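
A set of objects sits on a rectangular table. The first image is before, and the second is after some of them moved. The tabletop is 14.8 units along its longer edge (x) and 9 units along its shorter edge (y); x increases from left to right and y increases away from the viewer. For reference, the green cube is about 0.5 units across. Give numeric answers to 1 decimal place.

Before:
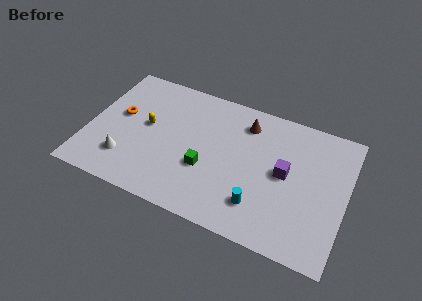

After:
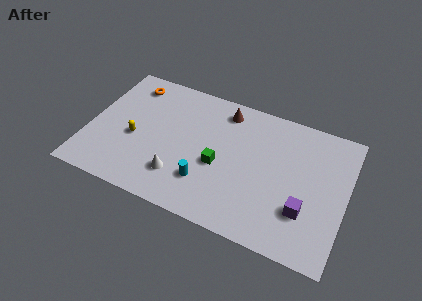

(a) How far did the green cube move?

0.9

From (6.9, 3.3) to (7.6, 3.8), the green cube covered √(0.7² + 0.5²) ≈ 0.9 units.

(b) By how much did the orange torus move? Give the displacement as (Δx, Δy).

(0.3, 2.4)

From the two frames, the orange torus sits at roughly (1.7, 5.1) before and (2.0, 7.5) after.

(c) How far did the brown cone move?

1.4

From (8.8, 7.2) to (7.5, 7.6), the brown cone covered √(1.3² + 0.4²) ≈ 1.4 units.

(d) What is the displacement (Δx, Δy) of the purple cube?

(1.3, -2.0)

From the two frames, the purple cube sits at roughly (11.3, 4.7) before and (12.6, 2.7) after.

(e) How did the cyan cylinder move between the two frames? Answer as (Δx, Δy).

(-3.1, 0.3)

The cyan cylinder started near (10.1, 2.1) and ended near (7.0, 2.4).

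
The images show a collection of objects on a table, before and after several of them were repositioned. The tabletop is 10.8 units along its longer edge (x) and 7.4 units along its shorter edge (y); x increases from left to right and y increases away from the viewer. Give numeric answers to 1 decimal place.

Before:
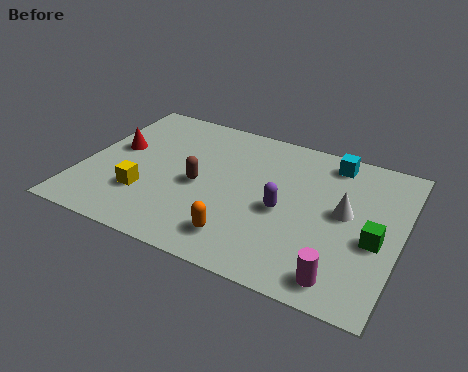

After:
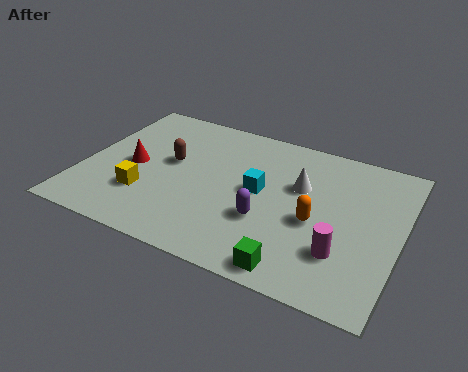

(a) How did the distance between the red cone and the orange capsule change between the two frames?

+0.8

They were about 5.5 units apart before and 6.3 after — 0.8 units further apart.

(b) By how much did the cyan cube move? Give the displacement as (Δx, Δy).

(-2.2, -2.5)

From the two frames, the cyan cube sits at roughly (8.2, 6.4) before and (6.0, 3.9) after.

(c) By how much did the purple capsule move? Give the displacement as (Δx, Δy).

(-0.5, -0.7)

The purple capsule was at about (6.9, 3.3) and moved to about (6.4, 2.6).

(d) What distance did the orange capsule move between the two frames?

2.9

The orange capsule was near (5.7, 1.4) before and (8.0, 3.2) after, so it travelled √(2.3² + 1.8²) ≈ 2.9 units.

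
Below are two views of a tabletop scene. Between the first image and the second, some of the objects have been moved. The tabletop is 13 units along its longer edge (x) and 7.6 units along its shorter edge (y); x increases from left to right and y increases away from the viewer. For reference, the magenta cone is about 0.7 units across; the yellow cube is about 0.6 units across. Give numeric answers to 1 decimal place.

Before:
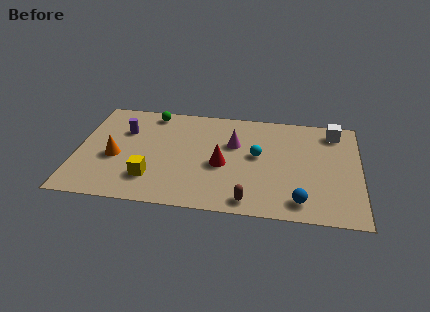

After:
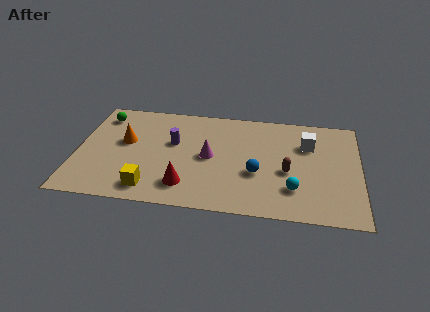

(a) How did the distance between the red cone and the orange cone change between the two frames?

-0.9

The distance was about 4.9 in the first image and 4.0 in the second, so they moved 0.9 units closer together.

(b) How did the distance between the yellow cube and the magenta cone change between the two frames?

-1.1

Before: roughly 4.8 units apart; after: 3.7. That's 1.1 units closer together.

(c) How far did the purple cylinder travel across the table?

2.4

The purple cylinder was near (2.1, 5.2) before and (4.4, 4.6) after, so it travelled √(2.3² + 0.6²) ≈ 2.4 units.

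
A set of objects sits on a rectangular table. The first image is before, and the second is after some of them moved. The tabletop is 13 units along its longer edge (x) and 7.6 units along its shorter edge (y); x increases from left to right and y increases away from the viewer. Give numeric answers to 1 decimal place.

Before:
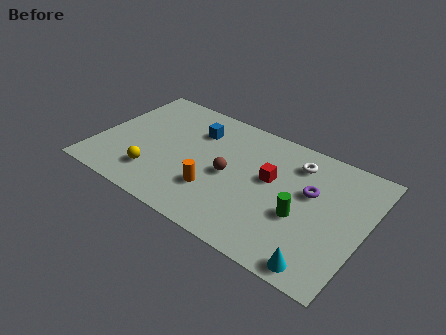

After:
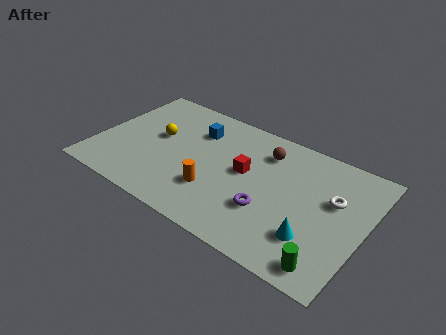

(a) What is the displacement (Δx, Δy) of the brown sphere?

(1.4, 2.3)

The brown sphere was at about (6.5, 3.6) and moved to about (7.9, 5.9).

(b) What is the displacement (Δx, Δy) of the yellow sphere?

(-0.3, 2.5)

The yellow sphere started near (3.1, 1.8) and ended near (2.8, 4.3).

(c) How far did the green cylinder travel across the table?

2.6

The green cylinder was near (10.1, 3.0) before and (11.7, 1.0) after, so it travelled √(1.6² + 2.0²) ≈ 2.6 units.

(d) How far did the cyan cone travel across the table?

1.4

From (11.4, 0.8) to (10.8, 2.1), the cyan cone covered √(0.6² + 1.3²) ≈ 1.4 units.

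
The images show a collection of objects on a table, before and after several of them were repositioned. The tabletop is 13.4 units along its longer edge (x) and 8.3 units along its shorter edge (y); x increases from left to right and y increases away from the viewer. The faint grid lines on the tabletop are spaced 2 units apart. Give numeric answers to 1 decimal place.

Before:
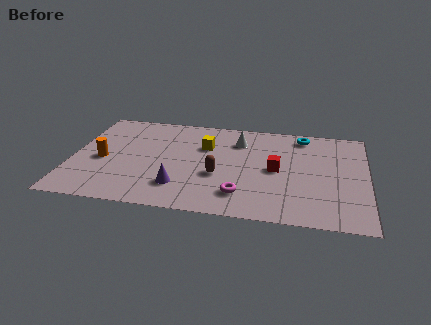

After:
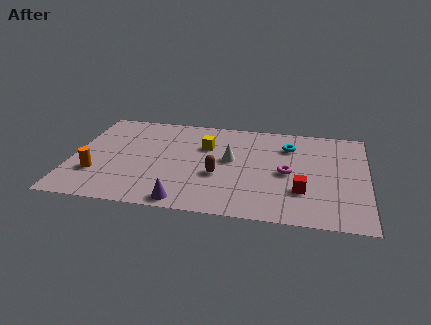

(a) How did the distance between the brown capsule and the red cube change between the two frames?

+1.1

They were about 2.8 units apart before and 3.9 after — 1.1 units further apart.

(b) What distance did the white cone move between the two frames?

1.7

The white cone moved from about (7.5, 6.3) to (7.2, 4.6), a distance of √(0.3² + 1.7²) ≈ 1.7.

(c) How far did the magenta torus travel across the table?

2.9

The magenta torus moved from about (7.8, 1.8) to (9.8, 3.9), a distance of √(2.0² + 2.1²) ≈ 2.9.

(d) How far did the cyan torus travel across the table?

1.2

The cyan torus was near (10.4, 7.2) before and (9.8, 6.2) after, so it travelled √(0.6² + 1.0²) ≈ 1.2 units.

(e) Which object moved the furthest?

the magenta torus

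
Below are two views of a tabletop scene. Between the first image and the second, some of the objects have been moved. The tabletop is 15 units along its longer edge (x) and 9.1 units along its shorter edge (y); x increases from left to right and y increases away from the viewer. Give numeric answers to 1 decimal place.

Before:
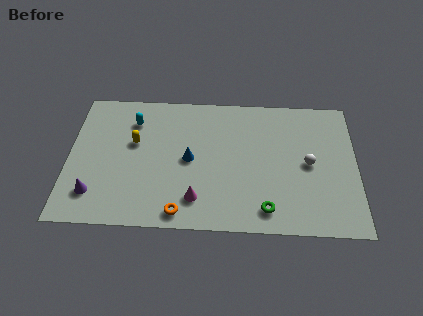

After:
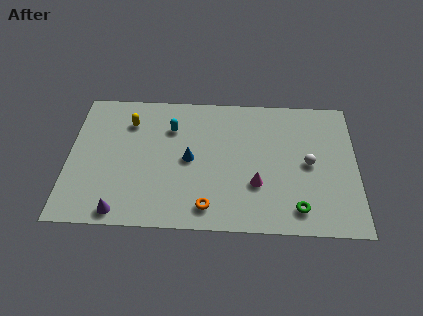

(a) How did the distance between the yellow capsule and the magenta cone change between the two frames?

+2.9

They were about 4.9 units apart before and 7.8 after — 2.9 units further apart.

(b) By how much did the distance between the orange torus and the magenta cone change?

+1.8

They were about 1.2 units apart before and 3.0 after — 1.8 units further apart.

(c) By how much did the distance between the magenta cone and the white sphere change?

-3.3

They were about 6.4 units apart before and 3.1 after — 3.3 units closer together.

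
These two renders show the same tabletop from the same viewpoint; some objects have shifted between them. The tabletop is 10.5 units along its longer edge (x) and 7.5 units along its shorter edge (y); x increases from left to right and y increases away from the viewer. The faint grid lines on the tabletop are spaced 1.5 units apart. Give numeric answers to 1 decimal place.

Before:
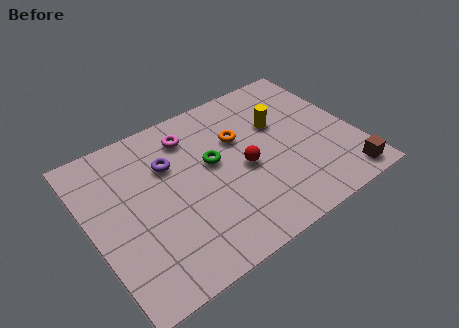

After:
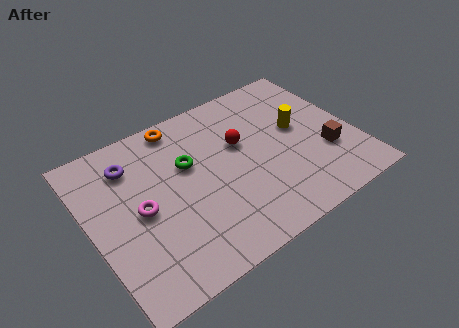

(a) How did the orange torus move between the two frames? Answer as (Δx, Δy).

(-2.1, 1.8)

From the two frames, the orange torus sits at roughly (6.1, 4.9) before and (4.0, 6.7) after.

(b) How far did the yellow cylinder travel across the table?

0.9

The yellow cylinder was near (7.7, 4.8) before and (8.4, 4.2) after, so it travelled √(0.7² + 0.6²) ≈ 0.9 units.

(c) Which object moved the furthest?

the magenta torus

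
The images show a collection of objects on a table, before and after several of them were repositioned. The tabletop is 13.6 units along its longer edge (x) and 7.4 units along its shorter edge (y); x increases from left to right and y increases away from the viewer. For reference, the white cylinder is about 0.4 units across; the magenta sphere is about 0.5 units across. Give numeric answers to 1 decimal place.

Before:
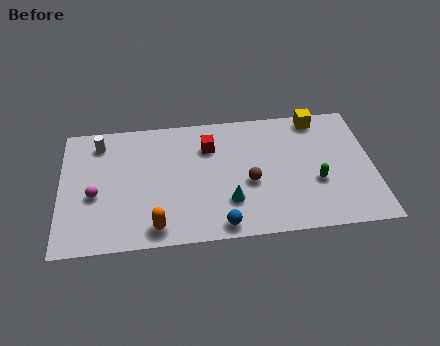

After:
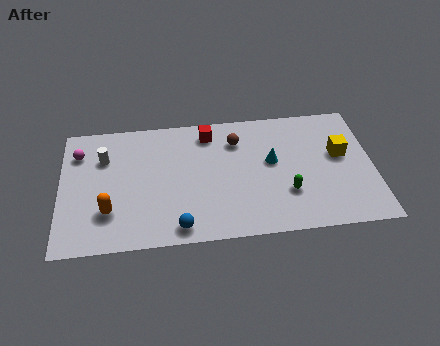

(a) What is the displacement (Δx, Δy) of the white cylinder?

(0.2, -0.9)

The white cylinder was at about (1.7, 6.1) and moved to about (1.9, 5.2).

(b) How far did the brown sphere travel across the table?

2.5

The brown sphere was near (8.2, 3.1) before and (7.7, 5.6) after, so it travelled √(0.5² + 2.5²) ≈ 2.5 units.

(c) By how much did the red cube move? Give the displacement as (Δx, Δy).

(0.0, 0.8)

The red cube was at about (6.5, 5.4) and moved to about (6.5, 6.2).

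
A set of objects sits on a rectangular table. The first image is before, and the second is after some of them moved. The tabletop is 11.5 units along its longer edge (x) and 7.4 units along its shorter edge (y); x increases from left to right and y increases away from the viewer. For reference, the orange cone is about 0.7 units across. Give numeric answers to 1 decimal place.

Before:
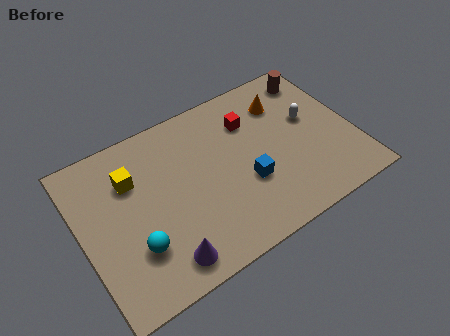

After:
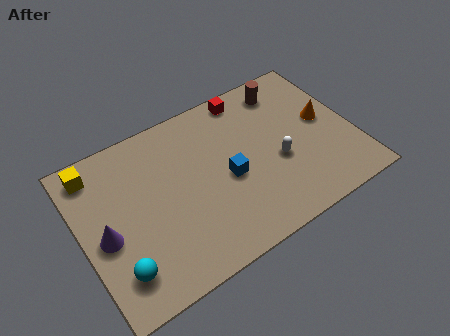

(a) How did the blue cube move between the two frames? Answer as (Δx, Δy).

(-0.7, 0.6)

From the two frames, the blue cube sits at roughly (6.8, 2.7) before and (6.1, 3.3) after.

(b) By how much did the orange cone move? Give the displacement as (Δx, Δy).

(1.5, -1.6)

The orange cone was at about (8.9, 5.6) and moved to about (10.4, 4.0).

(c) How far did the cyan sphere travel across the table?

1.0

The cyan sphere was near (2.0, 2.2) before and (1.2, 1.6) after, so it travelled √(0.8² + 0.6²) ≈ 1.0 units.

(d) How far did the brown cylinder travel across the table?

1.3

The brown cylinder was near (10.4, 6.2) before and (9.1, 6.2) after, so it travelled √(1.3² + 0.0²) ≈ 1.3 units.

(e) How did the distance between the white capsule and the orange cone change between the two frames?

+0.8

Before: roughly 1.6 units apart; after: 2.4. That's 0.8 units further apart.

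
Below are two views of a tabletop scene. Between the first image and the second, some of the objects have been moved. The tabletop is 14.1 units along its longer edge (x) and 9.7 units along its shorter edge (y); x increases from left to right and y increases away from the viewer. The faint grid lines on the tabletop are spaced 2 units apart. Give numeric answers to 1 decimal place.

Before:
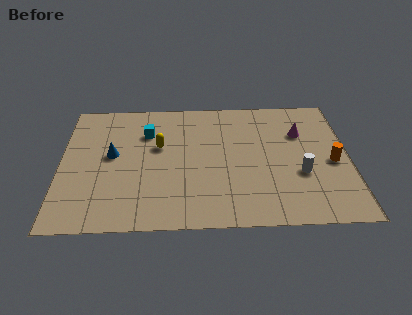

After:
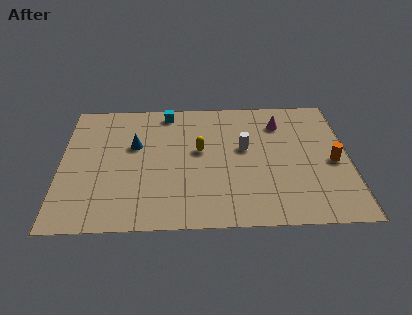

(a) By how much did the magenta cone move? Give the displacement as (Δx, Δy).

(-1.0, 0.8)

The magenta cone started near (11.8, 6.7) and ended near (10.8, 7.5).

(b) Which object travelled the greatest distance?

the white cylinder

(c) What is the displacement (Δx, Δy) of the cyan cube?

(1.0, 1.6)

The cyan cube started near (4.2, 7.0) and ended near (5.2, 8.6).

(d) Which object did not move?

the orange cylinder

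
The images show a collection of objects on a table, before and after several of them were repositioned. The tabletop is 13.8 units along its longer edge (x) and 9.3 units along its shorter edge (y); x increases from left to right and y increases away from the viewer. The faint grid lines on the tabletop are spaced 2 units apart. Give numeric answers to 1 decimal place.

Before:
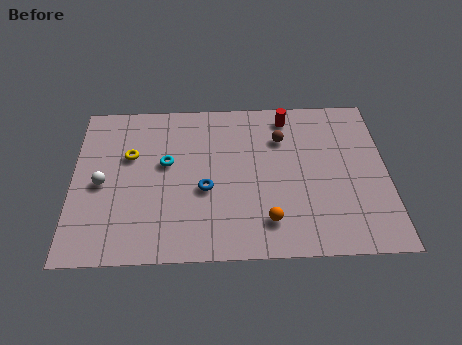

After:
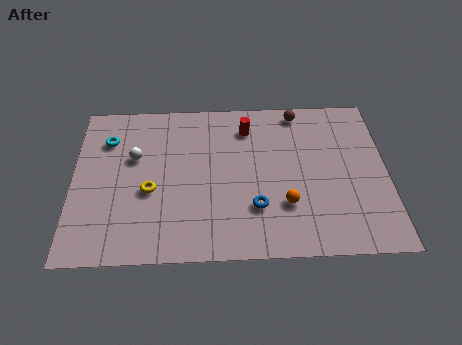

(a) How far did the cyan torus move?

3.0

The cyan torus was near (4.1, 5.4) before and (1.5, 6.9) after, so it travelled √(2.6² + 1.5²) ≈ 3.0 units.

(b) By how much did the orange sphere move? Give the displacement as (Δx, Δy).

(0.8, 0.9)

From the two frames, the orange sphere sits at roughly (8.5, 1.9) before and (9.3, 2.8) after.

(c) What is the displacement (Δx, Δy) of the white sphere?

(1.4, 1.5)

From the two frames, the white sphere sits at roughly (1.3, 4.3) before and (2.7, 5.8) after.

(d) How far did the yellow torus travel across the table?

2.3

The yellow torus moved from about (2.5, 5.9) to (3.4, 3.8), a distance of √(0.9² + 2.1²) ≈ 2.3.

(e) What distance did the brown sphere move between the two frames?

1.8

From (9.2, 6.7) to (10.0, 8.3), the brown sphere covered √(0.8² + 1.6²) ≈ 1.8 units.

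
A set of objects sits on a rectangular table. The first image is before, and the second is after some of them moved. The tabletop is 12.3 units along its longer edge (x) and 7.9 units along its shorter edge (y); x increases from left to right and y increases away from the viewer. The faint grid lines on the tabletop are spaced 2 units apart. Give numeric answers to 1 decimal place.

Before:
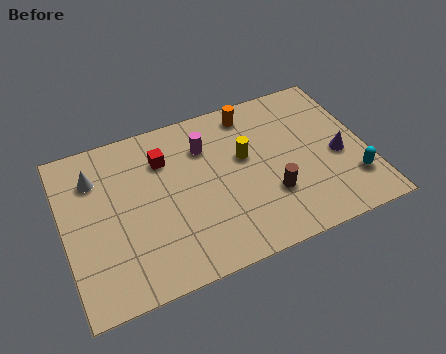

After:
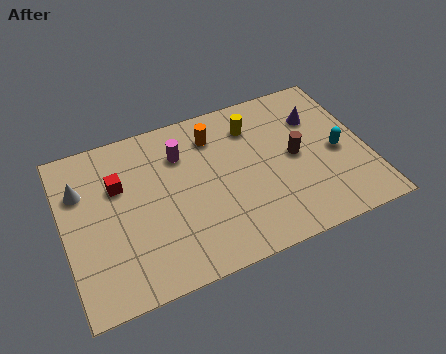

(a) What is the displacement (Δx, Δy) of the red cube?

(-1.9, -0.6)

From the two frames, the red cube sits at roughly (4.2, 5.8) before and (2.3, 5.2) after.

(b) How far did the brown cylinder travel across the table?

1.9

The brown cylinder moved from about (8.2, 2.5) to (9.4, 4.0), a distance of √(1.2² + 1.5²) ≈ 1.9.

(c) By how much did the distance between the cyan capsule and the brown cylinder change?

-1.6

The distance was about 3.3 in the first image and 1.7 in the second, so they moved 1.6 units closer together.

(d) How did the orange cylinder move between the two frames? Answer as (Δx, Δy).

(-1.6, -0.6)

The orange cylinder started near (7.9, 6.8) and ended near (6.3, 6.2).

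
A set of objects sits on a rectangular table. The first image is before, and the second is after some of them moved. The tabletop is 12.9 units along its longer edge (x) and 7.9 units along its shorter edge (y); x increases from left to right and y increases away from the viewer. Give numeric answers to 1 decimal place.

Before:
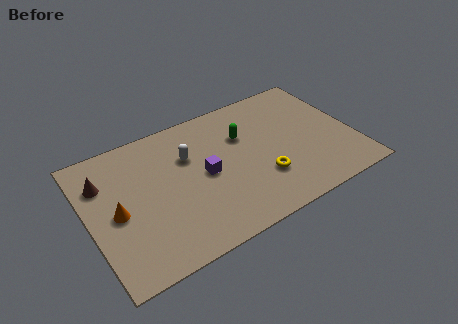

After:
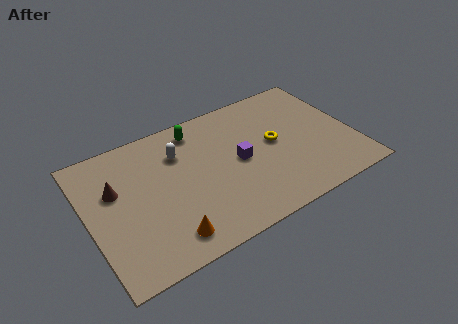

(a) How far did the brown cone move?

0.9

The brown cone was near (0.9, 5.7) before and (1.4, 5.0) after, so it travelled √(0.5² + 0.7²) ≈ 0.9 units.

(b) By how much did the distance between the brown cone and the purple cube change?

+1.0

Before: roughly 5.0 units apart; after: 6.0. That's 1.0 units further apart.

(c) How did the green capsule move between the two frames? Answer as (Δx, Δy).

(-2.1, 1.4)

The green capsule was at about (7.7, 5.3) and moved to about (5.6, 6.7).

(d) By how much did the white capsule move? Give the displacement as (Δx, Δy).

(-0.4, 0.4)

From the two frames, the white capsule sits at roughly (5.0, 5.3) before and (4.6, 5.7) after.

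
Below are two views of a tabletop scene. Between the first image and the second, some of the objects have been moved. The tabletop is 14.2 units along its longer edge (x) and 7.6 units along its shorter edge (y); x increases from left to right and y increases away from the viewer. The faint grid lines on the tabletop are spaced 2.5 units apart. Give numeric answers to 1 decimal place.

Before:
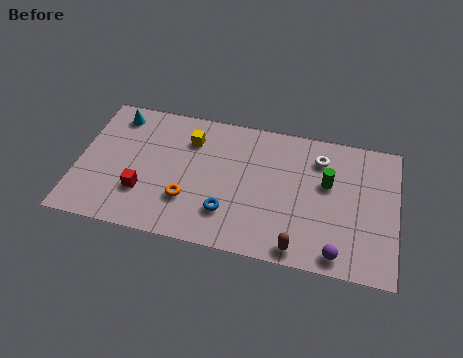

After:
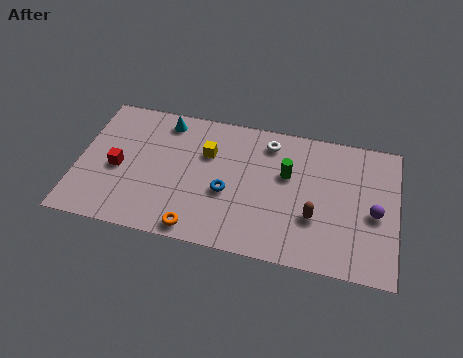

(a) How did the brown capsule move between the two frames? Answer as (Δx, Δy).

(0.6, 1.8)

The brown capsule started near (10.0, 0.8) and ended near (10.6, 2.6).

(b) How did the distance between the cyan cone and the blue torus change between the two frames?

-2.4

They were about 6.9 units apart before and 4.5 after — 2.4 units closer together.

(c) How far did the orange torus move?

1.6

From (5.0, 2.3) to (5.5, 0.8), the orange torus covered √(0.5² + 1.5²) ≈ 1.6 units.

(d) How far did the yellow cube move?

1.0

The yellow cube moved from about (4.9, 5.7) to (5.7, 5.1), a distance of √(0.8² + 0.6²) ≈ 1.0.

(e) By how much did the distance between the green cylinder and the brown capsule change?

-1.5

They were about 4.0 units apart before and 2.5 after — 1.5 units closer together.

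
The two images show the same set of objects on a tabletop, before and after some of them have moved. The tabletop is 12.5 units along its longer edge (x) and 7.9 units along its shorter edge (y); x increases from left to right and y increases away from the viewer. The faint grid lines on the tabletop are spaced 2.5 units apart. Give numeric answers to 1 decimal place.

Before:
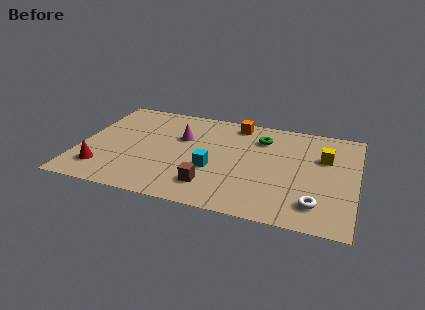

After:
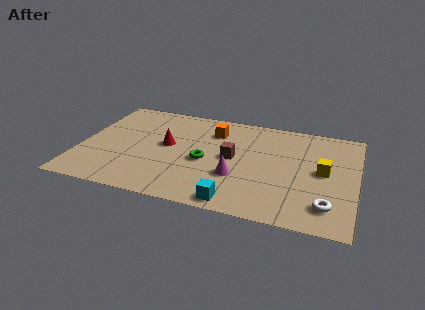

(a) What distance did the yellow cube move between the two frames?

1.1

The yellow cube moved from about (11.0, 5.2) to (11.0, 4.1), a distance of √(0.0² + 1.1²) ≈ 1.1.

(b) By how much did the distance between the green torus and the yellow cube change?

+2.3

The distance was about 3.0 in the first image and 5.3 in the second, so they moved 2.3 units further apart.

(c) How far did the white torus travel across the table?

0.5

From (10.8, 1.6) to (11.3, 1.6), the white torus covered √(0.5² + 0.0²) ≈ 0.5 units.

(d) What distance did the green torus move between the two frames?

3.5

The green torus moved from about (8.1, 6.0) to (5.7, 3.5), a distance of √(2.4² + 2.5²) ≈ 3.5.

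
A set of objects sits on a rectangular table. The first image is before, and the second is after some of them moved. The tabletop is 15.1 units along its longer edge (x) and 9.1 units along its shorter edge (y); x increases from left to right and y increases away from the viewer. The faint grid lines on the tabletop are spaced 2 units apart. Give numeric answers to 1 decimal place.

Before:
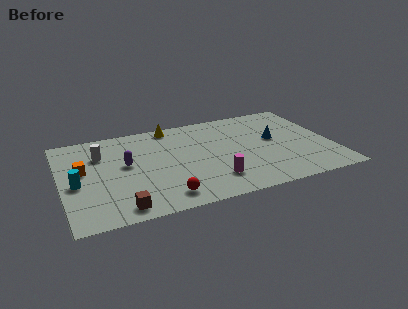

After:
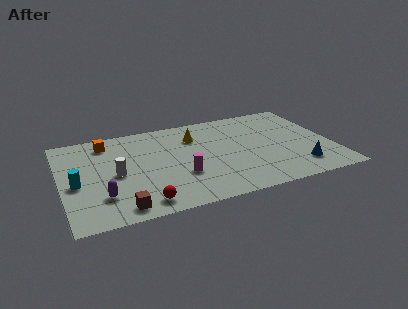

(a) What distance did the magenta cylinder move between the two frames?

2.0

From (8.2, 2.1) to (6.5, 3.1), the magenta cylinder covered √(1.7² + 1.0²) ≈ 2.0 units.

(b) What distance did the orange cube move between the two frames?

2.8

The orange cube was near (1.2, 5.2) before and (2.7, 7.6) after, so it travelled √(1.5² + 2.4²) ≈ 2.8 units.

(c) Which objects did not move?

the brown cube and the cyan cylinder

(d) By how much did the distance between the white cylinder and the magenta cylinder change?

-3.7

They were about 7.4 units apart before and 3.7 after — 3.7 units closer together.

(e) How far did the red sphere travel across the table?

1.2

The red sphere was near (5.4, 1.4) before and (4.2, 1.2) after, so it travelled √(1.2² + 0.2²) ≈ 1.2 units.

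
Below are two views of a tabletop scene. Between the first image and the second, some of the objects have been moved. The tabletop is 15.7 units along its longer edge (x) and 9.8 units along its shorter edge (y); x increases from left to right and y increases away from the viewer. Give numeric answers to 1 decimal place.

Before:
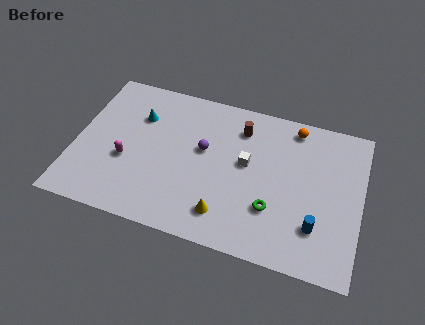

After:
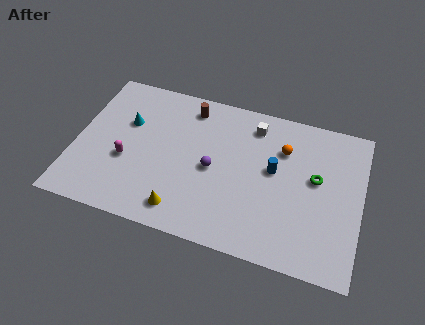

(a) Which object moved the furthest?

the blue cylinder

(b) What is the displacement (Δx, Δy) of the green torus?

(2.2, 2.6)

The green torus was at about (11.0, 3.0) and moved to about (13.2, 5.6).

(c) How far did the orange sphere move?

1.7

The orange sphere moved from about (11.8, 8.6) to (11.3, 7.0), a distance of √(0.5² + 1.6²) ≈ 1.7.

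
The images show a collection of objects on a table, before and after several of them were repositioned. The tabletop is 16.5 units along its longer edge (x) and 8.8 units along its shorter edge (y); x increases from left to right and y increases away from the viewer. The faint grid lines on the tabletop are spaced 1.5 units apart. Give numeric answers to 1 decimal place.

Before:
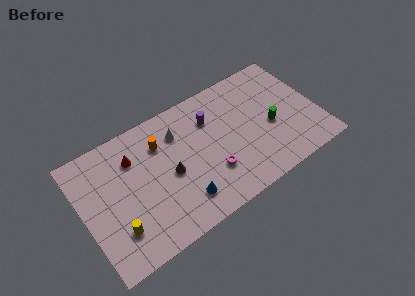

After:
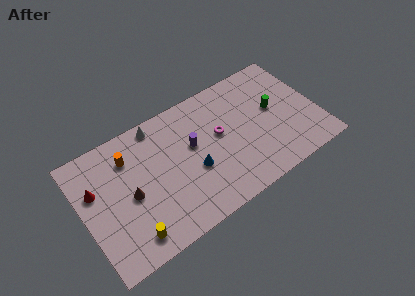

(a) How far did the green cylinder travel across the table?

1.2

The green cylinder was near (13.2, 3.8) before and (13.6, 4.9) after, so it travelled √(0.4² + 1.1²) ≈ 1.2 units.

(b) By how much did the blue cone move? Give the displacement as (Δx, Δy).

(1.1, 1.6)

The blue cone was at about (6.5, 1.9) and moved to about (7.6, 3.5).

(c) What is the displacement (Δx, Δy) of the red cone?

(-2.8, -0.8)

From the two frames, the red cone sits at roughly (3.8, 6.5) before and (1.0, 5.7) after.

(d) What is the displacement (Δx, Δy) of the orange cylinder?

(-2.2, 0.2)

From the two frames, the orange cylinder sits at roughly (5.7, 6.5) before and (3.5, 6.7) after.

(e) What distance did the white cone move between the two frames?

1.8

The white cone moved from about (7.0, 6.6) to (5.7, 7.9), a distance of √(1.3² + 1.3²) ≈ 1.8.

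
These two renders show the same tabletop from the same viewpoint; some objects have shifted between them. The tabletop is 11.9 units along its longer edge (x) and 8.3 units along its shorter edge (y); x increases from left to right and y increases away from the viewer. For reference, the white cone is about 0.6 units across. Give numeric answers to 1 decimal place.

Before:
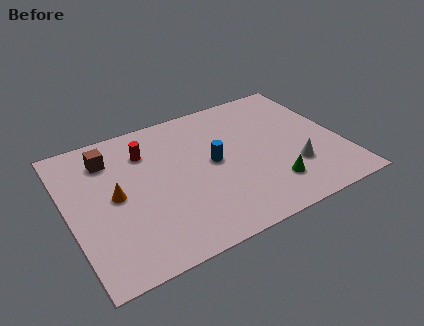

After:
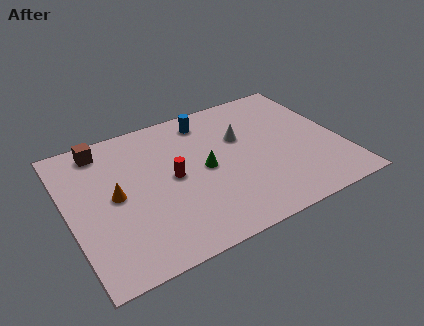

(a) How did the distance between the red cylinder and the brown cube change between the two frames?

+2.4

The distance was about 1.6 in the first image and 4.0 in the second, so they moved 2.4 units further apart.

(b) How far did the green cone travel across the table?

3.4

From (8.5, 1.9) to (5.9, 4.1), the green cone covered √(2.6² + 2.2²) ≈ 3.4 units.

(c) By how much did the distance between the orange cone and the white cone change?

-2.0

The distance was about 7.8 in the first image and 5.8 in the second, so they moved 2.0 units closer together.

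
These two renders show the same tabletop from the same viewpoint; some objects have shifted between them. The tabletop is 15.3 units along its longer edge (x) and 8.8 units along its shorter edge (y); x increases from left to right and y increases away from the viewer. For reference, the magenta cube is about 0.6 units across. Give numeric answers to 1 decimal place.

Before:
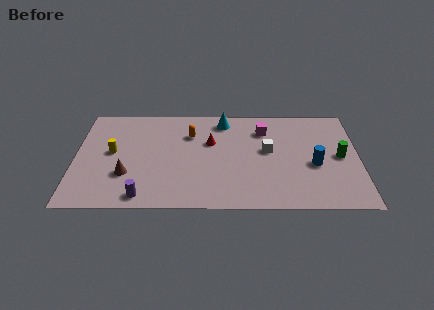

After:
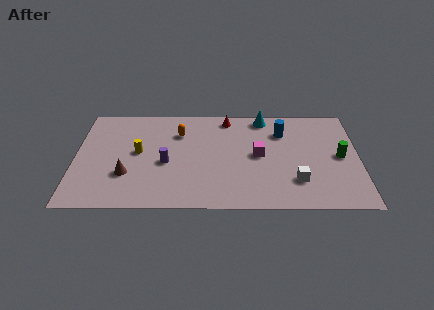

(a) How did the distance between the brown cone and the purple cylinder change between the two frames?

+0.3

The distance was about 2.0 in the first image and 2.3 in the second, so they moved 0.3 units further apart.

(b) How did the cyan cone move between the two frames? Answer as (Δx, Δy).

(2.2, 0.3)

From the two frames, the cyan cone sits at roughly (8.0, 7.5) before and (10.2, 7.8) after.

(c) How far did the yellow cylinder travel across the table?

1.4

From (2.0, 4.7) to (3.4, 4.7), the yellow cylinder covered √(1.4² + 0.0²) ≈ 1.4 units.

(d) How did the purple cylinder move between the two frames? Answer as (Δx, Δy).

(1.2, 2.8)

From the two frames, the purple cylinder sits at roughly (3.7, 1.0) before and (4.9, 3.8) after.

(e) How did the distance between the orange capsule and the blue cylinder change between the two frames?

-1.6

The distance was about 7.2 in the first image and 5.6 in the second, so they moved 1.6 units closer together.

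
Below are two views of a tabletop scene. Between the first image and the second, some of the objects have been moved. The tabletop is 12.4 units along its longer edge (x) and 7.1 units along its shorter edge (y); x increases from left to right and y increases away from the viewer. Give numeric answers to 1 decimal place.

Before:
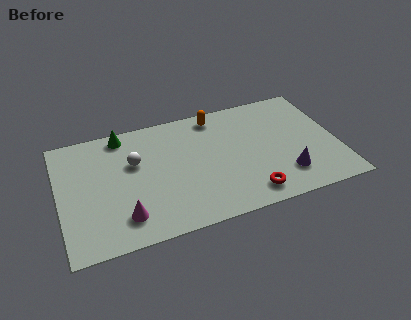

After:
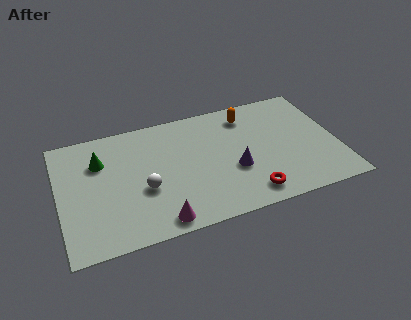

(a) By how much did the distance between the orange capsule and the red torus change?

-0.5

The distance was about 5.2 in the first image and 4.7 in the second, so they moved 0.5 units closer together.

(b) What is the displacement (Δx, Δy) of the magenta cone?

(1.5, -0.7)

From the two frames, the magenta cone sits at roughly (2.7, 1.5) before and (4.2, 0.8) after.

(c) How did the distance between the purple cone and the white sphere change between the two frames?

-3.1

Before: roughly 7.1 units apart; after: 4.0. That's 3.1 units closer together.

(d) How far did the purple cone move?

2.4

The purple cone was near (9.9, 1.7) before and (7.7, 2.7) after, so it travelled √(2.2² + 1.0²) ≈ 2.4 units.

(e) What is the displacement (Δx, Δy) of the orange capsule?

(1.4, -0.4)

The orange capsule started near (7.2, 6.2) and ended near (8.6, 5.8).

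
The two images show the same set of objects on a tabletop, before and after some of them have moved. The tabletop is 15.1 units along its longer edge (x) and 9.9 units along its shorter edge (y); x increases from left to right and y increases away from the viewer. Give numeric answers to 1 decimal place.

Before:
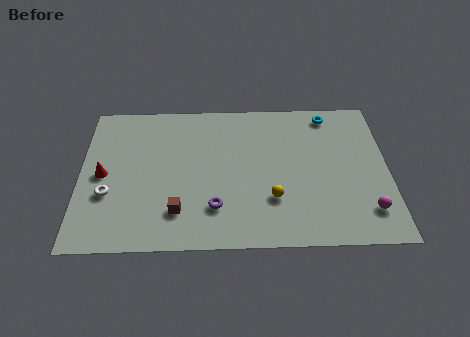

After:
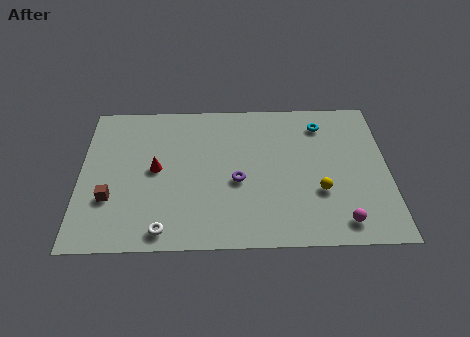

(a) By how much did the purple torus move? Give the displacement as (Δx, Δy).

(1.1, 1.7)

The purple torus was at about (6.6, 2.5) and moved to about (7.7, 4.2).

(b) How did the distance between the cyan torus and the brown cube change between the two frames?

+1.6

The distance was about 9.9 in the first image and 11.5 in the second, so they moved 1.6 units further apart.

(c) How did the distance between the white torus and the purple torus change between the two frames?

-0.5

Before: roughly 5.3 units apart; after: 4.8. That's 0.5 units closer together.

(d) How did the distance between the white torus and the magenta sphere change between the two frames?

-4.1

They were about 12.7 units apart before and 8.6 after — 4.1 units closer together.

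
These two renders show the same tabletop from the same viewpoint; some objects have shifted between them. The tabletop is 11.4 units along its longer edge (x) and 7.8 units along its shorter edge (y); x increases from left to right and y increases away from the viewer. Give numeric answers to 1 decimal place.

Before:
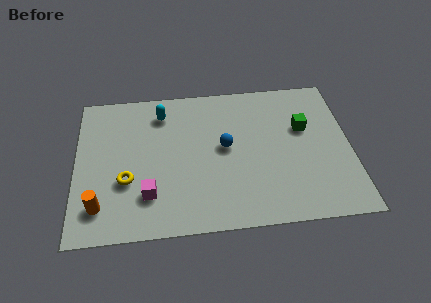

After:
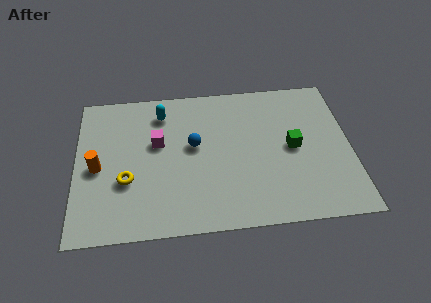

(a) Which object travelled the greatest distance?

the magenta cube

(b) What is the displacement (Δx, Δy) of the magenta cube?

(0.4, 2.7)

The magenta cube was at about (3.0, 2.0) and moved to about (3.4, 4.7).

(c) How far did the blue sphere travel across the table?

1.3

The blue sphere moved from about (6.2, 4.2) to (4.9, 4.4), a distance of √(1.3² + 0.2²) ≈ 1.3.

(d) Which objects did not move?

the cyan capsule and the yellow torus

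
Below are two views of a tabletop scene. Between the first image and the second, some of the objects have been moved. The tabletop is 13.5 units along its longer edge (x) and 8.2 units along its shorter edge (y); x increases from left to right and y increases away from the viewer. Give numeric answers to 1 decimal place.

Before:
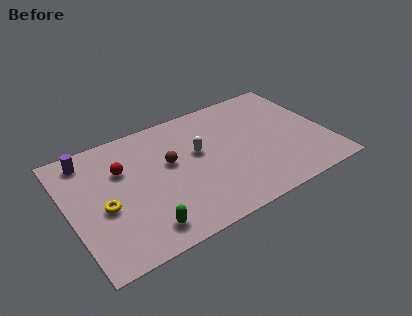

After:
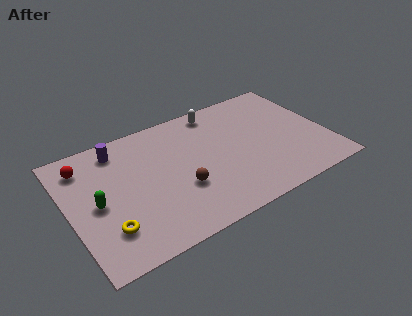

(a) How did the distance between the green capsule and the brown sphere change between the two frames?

+0.3

Before: roughly 4.0 units apart; after: 4.3. That's 0.3 units further apart.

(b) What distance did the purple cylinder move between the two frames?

1.6

The purple cylinder was near (1.3, 7.0) before and (2.9, 6.9) after, so it travelled √(1.6² + 0.1²) ≈ 1.6 units.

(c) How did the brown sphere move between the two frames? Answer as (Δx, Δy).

(0.3, -1.9)

The brown sphere was at about (5.3, 4.8) and moved to about (5.6, 2.9).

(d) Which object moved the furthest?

the green capsule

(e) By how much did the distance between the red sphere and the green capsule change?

-1.5

Before: roughly 4.2 units apart; after: 2.7. That's 1.5 units closer together.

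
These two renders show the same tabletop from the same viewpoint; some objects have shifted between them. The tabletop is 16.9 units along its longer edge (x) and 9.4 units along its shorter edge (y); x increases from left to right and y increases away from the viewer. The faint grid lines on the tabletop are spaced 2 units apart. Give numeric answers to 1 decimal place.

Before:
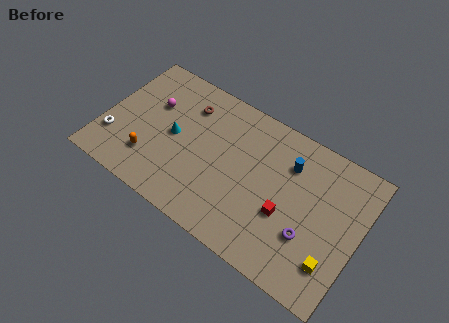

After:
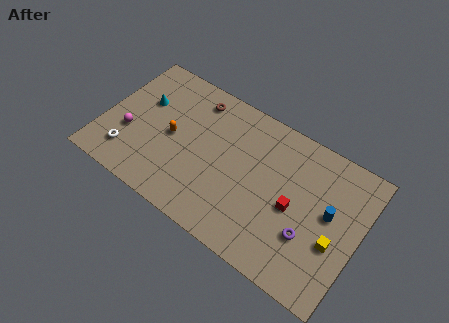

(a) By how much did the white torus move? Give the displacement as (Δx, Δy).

(1.1, -0.6)

From the two frames, the white torus sits at roughly (0.9, 2.6) before and (2.0, 2.0) after.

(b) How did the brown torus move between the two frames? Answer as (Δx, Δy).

(0.4, 0.7)

From the two frames, the brown torus sits at roughly (5.1, 7.2) before and (5.5, 7.9) after.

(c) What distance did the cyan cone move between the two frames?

2.6

The cyan cone was near (4.6, 4.7) before and (2.3, 6.0) after, so it travelled √(2.3² + 1.3²) ≈ 2.6 units.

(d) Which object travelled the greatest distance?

the blue cylinder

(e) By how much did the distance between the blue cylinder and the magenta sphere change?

+4.1

They were about 9.1 units apart before and 13.2 after — 4.1 units further apart.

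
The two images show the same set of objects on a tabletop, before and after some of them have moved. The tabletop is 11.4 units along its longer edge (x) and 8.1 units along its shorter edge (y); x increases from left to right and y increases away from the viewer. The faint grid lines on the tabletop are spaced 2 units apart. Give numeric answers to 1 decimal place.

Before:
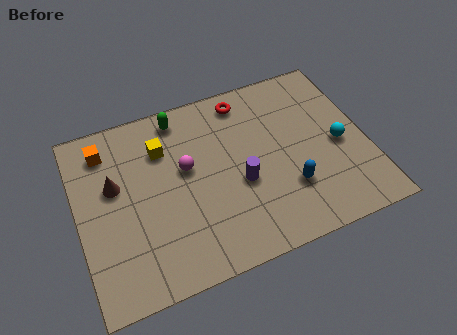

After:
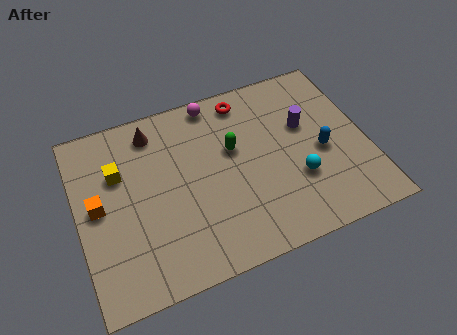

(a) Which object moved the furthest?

the purple cylinder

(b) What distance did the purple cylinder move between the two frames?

3.3

The purple cylinder moved from about (6.3, 3.3) to (9.1, 5.0), a distance of √(2.8² + 1.7²) ≈ 3.3.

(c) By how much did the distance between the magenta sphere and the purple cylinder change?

+1.7

The distance was about 2.4 in the first image and 4.1 in the second, so they moved 1.7 units further apart.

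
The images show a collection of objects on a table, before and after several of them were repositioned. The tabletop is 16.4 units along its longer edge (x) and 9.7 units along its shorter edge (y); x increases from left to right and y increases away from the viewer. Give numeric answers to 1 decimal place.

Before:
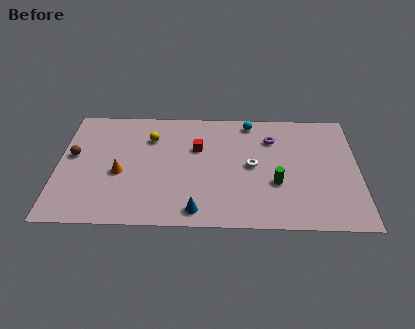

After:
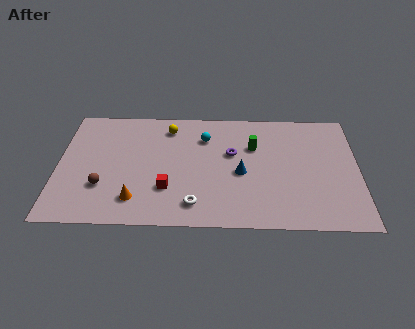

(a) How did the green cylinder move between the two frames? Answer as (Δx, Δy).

(-1.2, 3.0)

The green cylinder was at about (11.9, 3.5) and moved to about (10.7, 6.5).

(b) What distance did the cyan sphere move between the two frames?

2.9

The cyan sphere was near (10.5, 8.6) before and (8.0, 7.2) after, so it travelled √(2.5² + 1.4²) ≈ 2.9 units.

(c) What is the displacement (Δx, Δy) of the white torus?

(-3.1, -3.2)

The white torus was at about (10.6, 4.9) and moved to about (7.5, 1.7).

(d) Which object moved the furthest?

the white torus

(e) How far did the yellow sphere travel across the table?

1.3

The yellow sphere moved from about (5.0, 7.1) to (6.0, 8.0), a distance of √(1.0² + 0.9²) ≈ 1.3.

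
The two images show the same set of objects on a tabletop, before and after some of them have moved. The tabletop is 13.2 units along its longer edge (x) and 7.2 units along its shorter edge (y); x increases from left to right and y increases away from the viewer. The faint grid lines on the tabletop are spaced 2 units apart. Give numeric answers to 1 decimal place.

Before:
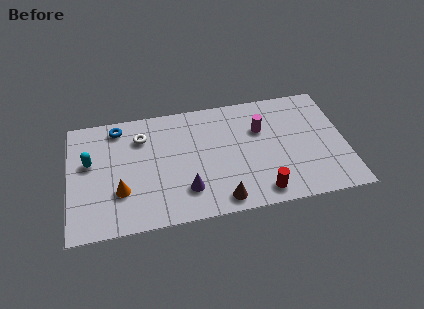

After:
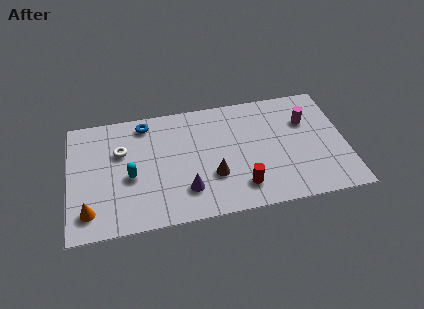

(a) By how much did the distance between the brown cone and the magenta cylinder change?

+0.8

The distance was about 4.4 in the first image and 5.2 in the second, so they moved 0.8 units further apart.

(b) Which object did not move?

the purple cone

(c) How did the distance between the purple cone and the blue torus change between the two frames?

-0.6

The distance was about 5.4 in the first image and 4.8 in the second, so they moved 0.6 units closer together.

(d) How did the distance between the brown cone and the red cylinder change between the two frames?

-0.3

They were about 1.9 units apart before and 1.6 after — 0.3 units closer together.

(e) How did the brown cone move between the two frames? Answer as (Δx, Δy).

(-0.3, 1.5)

The brown cone started near (7.1, 0.9) and ended near (6.8, 2.4).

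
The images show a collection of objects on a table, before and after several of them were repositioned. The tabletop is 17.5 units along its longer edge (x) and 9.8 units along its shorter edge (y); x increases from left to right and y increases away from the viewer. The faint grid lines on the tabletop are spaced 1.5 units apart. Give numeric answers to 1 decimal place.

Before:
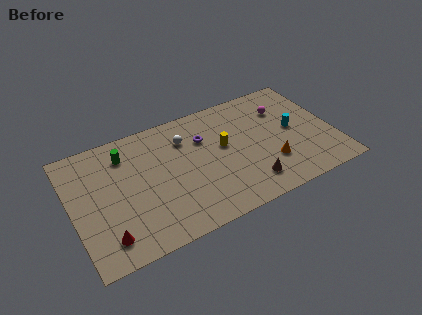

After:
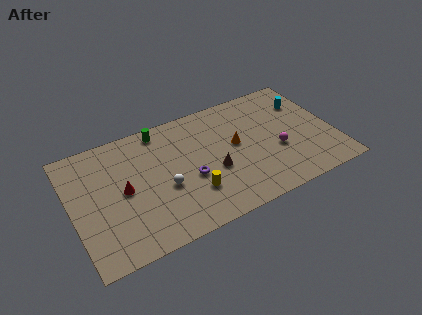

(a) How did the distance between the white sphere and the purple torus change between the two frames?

+0.4

Before: roughly 1.3 units apart; after: 1.7. That's 0.4 units further apart.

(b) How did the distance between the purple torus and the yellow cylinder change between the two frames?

-0.5

They were about 1.7 units apart before and 1.2 after — 0.5 units closer together.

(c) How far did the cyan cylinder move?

2.3

The cyan cylinder was near (14.9, 5.1) before and (16.0, 7.1) after, so it travelled √(1.1² + 2.0²) ≈ 2.3 units.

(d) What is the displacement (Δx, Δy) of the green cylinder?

(2.5, 1.0)

The green cylinder started near (3.8, 7.7) and ended near (6.3, 8.7).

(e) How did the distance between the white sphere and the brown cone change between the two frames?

-3.2

The distance was about 6.5 in the first image and 3.3 in the second, so they moved 3.2 units closer together.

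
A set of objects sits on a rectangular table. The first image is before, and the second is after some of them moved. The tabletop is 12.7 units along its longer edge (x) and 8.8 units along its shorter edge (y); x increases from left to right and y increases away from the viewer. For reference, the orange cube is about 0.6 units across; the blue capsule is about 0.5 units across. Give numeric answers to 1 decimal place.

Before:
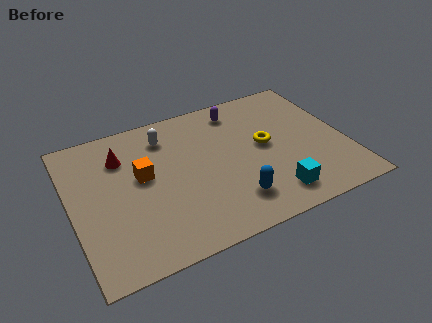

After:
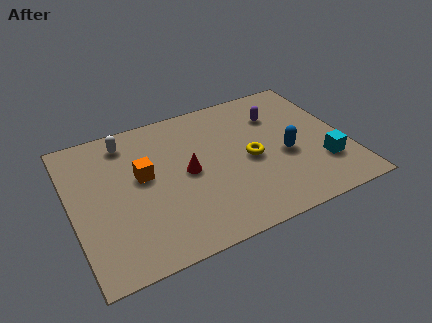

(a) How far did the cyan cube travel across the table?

2.7

From (8.9, 1.5) to (11.4, 2.5), the cyan cube covered √(2.5² + 1.0²) ≈ 2.7 units.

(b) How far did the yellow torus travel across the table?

1.0

The yellow torus was near (9.0, 4.7) before and (8.2, 4.1) after, so it travelled √(0.8² + 0.6²) ≈ 1.0 units.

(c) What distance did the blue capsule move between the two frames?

3.2

The blue capsule moved from about (7.1, 1.9) to (9.8, 3.7), a distance of √(2.7² + 1.8²) ≈ 3.2.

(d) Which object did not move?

the orange cube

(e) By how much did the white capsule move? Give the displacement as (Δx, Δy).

(-1.8, 0.4)

The white capsule was at about (4.6, 7.0) and moved to about (2.8, 7.4).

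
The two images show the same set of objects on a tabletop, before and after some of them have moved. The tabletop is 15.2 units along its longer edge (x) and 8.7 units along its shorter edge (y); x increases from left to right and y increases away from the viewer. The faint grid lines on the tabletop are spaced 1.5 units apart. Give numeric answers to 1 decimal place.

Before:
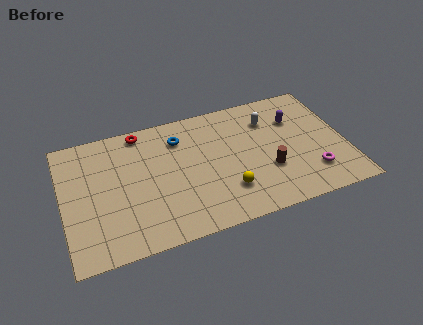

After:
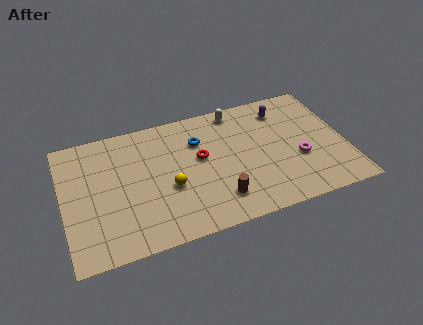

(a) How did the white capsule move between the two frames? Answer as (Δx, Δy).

(-1.7, 1.2)

The white capsule started near (11.3, 6.5) and ended near (9.6, 7.7).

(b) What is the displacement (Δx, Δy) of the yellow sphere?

(-3.0, 1.2)

The yellow sphere started near (8.6, 2.3) and ended near (5.6, 3.5).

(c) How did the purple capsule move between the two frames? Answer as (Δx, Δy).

(-0.6, 0.9)

From the two frames, the purple capsule sits at roughly (12.7, 6.1) before and (12.1, 7.0) after.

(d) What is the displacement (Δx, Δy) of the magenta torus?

(-0.6, 1.2)

The magenta torus was at about (13.2, 2.1) and moved to about (12.6, 3.3).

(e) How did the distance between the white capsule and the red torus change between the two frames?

-3.5

They were about 7.0 units apart before and 3.5 after — 3.5 units closer together.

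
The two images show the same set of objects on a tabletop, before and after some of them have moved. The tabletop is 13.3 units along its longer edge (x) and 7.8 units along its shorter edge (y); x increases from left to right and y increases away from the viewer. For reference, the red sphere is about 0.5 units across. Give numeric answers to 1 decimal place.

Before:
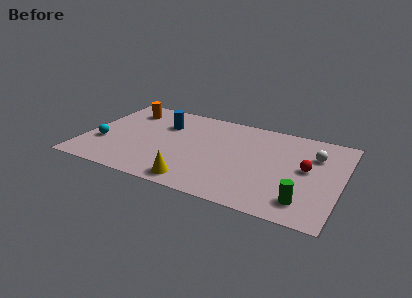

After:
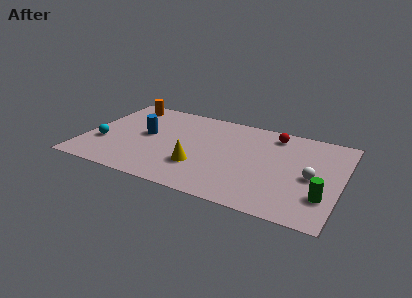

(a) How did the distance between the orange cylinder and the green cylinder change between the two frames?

+0.9

The distance was about 10.9 in the first image and 11.8 in the second, so they moved 0.9 units further apart.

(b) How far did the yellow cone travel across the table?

1.4

The yellow cone was near (6.1, 1.0) before and (6.1, 2.4) after, so it travelled √(0.0² + 1.4²) ≈ 1.4 units.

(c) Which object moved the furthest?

the red sphere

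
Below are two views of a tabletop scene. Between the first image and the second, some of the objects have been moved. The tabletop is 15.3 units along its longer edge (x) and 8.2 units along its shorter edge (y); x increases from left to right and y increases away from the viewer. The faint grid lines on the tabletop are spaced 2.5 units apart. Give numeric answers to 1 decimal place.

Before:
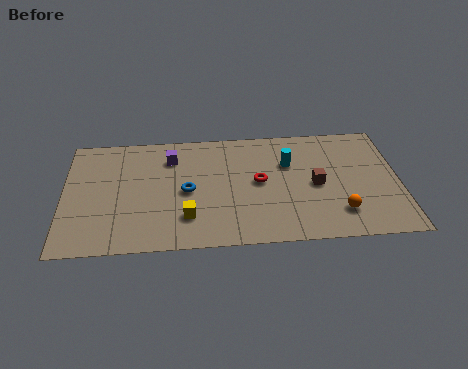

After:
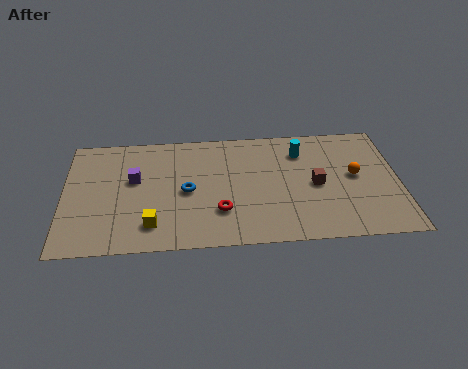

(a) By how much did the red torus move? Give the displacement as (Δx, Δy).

(-1.8, -1.9)

From the two frames, the red torus sits at roughly (8.9, 4.3) before and (7.1, 2.4) after.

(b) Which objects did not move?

the blue torus and the brown cube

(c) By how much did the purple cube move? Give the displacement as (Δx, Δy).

(-1.7, -1.4)

The purple cube started near (4.9, 6.3) and ended near (3.2, 4.9).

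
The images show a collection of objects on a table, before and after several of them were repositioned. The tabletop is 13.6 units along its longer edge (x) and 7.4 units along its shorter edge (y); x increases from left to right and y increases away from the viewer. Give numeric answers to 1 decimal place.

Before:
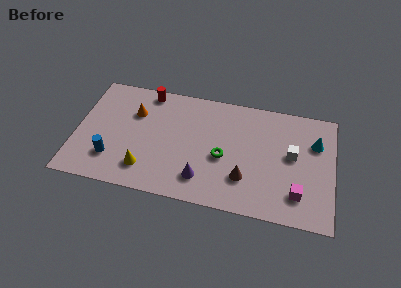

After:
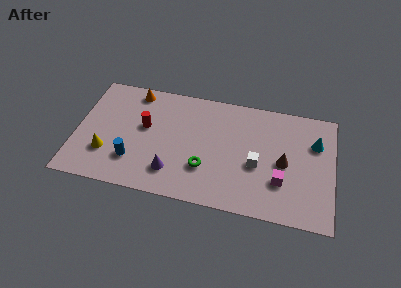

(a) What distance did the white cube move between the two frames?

2.1

The white cube moved from about (11.4, 4.1) to (9.6, 3.1), a distance of √(1.8² + 1.0²) ≈ 2.1.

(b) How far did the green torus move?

1.3

The green torus moved from about (7.8, 3.2) to (6.9, 2.3), a distance of √(0.9² + 0.9²) ≈ 1.3.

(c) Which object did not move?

the cyan cone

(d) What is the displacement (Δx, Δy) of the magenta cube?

(-0.9, 0.6)

The magenta cube was at about (11.8, 1.7) and moved to about (10.9, 2.3).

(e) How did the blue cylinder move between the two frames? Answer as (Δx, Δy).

(1.1, 0.1)

From the two frames, the blue cylinder sits at roughly (2.0, 1.9) before and (3.1, 2.0) after.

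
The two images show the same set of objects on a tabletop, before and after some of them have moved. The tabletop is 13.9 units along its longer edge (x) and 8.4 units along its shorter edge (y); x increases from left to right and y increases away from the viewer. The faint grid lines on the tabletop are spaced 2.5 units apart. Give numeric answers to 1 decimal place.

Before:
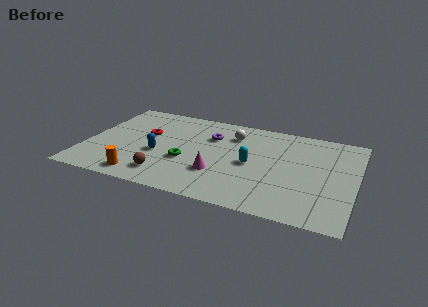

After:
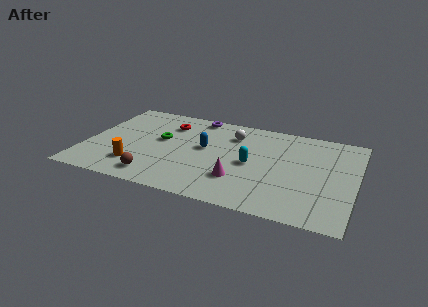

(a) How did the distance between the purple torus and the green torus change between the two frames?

+0.3

The distance was about 2.9 in the first image and 3.2 in the second, so they moved 0.3 units further apart.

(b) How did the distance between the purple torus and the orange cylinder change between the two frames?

+0.5

Before: roughly 5.7 units apart; after: 6.2. That's 0.5 units further apart.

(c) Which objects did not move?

the white sphere and the cyan capsule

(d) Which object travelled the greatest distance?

the blue capsule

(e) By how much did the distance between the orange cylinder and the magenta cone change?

+1.2

The distance was about 4.1 in the first image and 5.3 in the second, so they moved 1.2 units further apart.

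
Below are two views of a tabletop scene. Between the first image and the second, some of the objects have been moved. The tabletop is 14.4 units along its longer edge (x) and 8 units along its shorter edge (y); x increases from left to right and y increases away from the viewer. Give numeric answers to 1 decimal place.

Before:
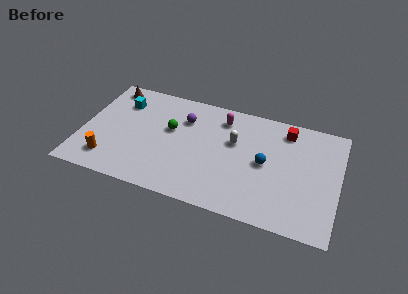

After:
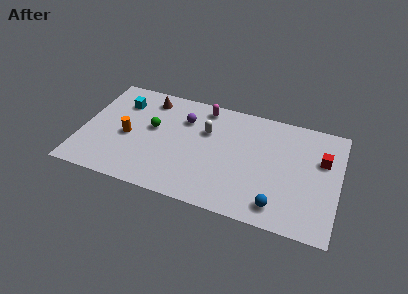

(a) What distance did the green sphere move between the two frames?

1.0

The green sphere moved from about (4.9, 4.8) to (3.9, 4.6), a distance of √(1.0² + 0.2²) ≈ 1.0.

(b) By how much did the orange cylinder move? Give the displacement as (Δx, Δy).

(0.9, 2.0)

The orange cylinder started near (1.7, 1.6) and ended near (2.6, 3.6).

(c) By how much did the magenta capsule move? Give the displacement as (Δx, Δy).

(-1.1, 0.5)

The magenta capsule started near (7.7, 6.5) and ended near (6.6, 7.0).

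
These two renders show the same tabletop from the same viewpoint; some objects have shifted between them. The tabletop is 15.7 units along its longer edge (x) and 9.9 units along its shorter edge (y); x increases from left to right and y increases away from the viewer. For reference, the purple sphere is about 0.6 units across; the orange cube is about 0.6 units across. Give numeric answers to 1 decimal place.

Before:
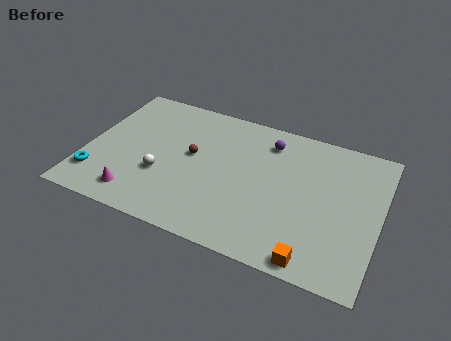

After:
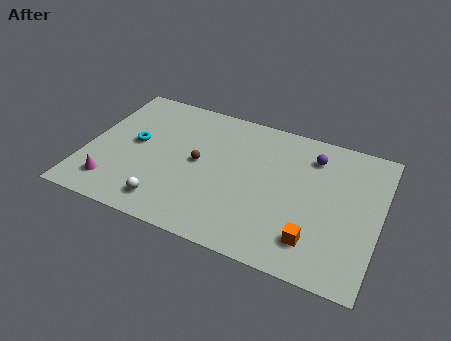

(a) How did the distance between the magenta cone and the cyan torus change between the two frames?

+1.1

The distance was about 2.4 in the first image and 3.5 in the second, so they moved 1.1 units further apart.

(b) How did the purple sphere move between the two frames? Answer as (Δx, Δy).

(2.4, -0.2)

The purple sphere was at about (9.5, 8.0) and moved to about (11.9, 7.8).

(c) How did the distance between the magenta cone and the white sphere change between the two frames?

+0.8

They were about 2.2 units apart before and 3.0 after — 0.8 units further apart.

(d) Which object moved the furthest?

the cyan torus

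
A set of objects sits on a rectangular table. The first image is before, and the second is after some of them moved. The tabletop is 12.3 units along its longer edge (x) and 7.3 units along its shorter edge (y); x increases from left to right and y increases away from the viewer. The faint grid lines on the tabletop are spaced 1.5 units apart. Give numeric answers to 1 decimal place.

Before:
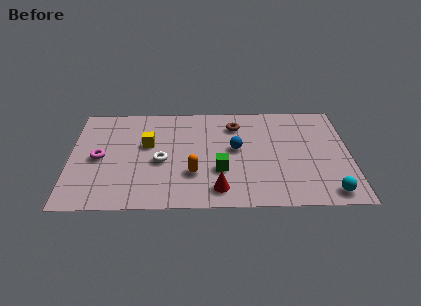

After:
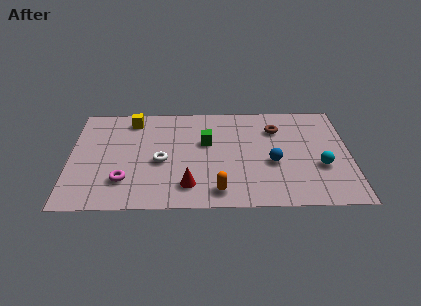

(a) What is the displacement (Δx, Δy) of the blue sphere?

(1.6, -1.0)

From the two frames, the blue sphere sits at roughly (7.3, 4.0) before and (8.9, 3.0) after.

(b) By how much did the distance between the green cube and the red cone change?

+1.8

Before: roughly 1.3 units apart; after: 3.1. That's 1.8 units further apart.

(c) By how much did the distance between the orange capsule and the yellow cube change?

+3.5

The distance was about 2.9 in the first image and 6.4 in the second, so they moved 3.5 units further apart.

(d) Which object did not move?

the white torus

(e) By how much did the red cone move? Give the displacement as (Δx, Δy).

(-1.3, 0.3)

The red cone was at about (6.5, 1.2) and moved to about (5.2, 1.5).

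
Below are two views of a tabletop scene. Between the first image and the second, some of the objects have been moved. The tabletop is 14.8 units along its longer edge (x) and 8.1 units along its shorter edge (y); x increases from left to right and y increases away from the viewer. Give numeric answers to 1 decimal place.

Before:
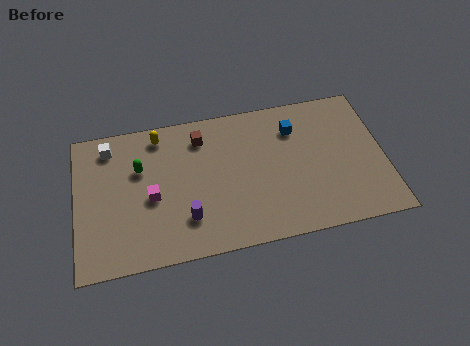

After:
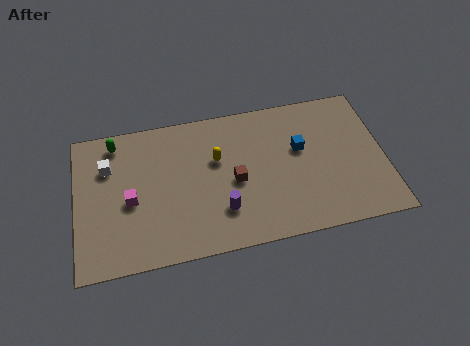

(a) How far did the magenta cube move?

1.0

The magenta cube moved from about (3.6, 3.6) to (2.6, 3.6), a distance of √(1.0² + 0.0²) ≈ 1.0.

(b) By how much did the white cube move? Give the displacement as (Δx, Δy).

(-0.1, -1.1)

The white cube was at about (1.7, 6.8) and moved to about (1.6, 5.7).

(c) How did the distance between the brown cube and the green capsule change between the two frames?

+3.3

They were about 3.2 units apart before and 6.5 after — 3.3 units further apart.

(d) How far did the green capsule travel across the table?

2.0

From (3.1, 5.3) to (2.0, 7.0), the green capsule covered √(1.1² + 1.7²) ≈ 2.0 units.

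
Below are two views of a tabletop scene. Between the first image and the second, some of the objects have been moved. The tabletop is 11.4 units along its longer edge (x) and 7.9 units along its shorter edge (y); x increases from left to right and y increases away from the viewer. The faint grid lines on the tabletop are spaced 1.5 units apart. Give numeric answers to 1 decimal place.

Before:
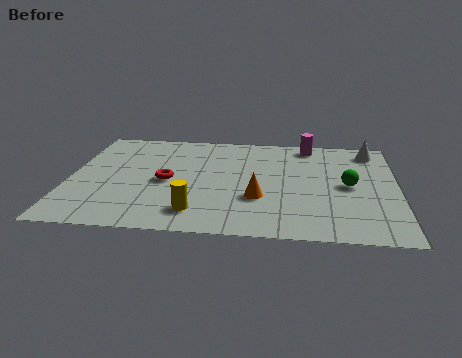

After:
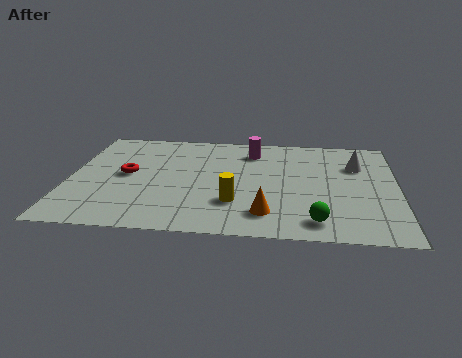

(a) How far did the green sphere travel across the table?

2.9

The green sphere was near (9.7, 3.9) before and (8.6, 1.2) after, so it travelled √(1.1² + 2.7²) ≈ 2.9 units.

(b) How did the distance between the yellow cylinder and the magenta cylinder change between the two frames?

-2.7

Before: roughly 6.7 units apart; after: 4.0. That's 2.7 units closer together.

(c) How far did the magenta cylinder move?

2.1

From (8.3, 7.0) to (6.3, 6.3), the magenta cylinder covered √(2.0² + 0.7²) ≈ 2.1 units.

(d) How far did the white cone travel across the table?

1.3

The white cone was near (10.5, 6.7) before and (10.0, 5.5) after, so it travelled √(0.5² + 1.2²) ≈ 1.3 units.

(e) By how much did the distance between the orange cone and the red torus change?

+2.1

They were about 3.4 units apart before and 5.5 after — 2.1 units further apart.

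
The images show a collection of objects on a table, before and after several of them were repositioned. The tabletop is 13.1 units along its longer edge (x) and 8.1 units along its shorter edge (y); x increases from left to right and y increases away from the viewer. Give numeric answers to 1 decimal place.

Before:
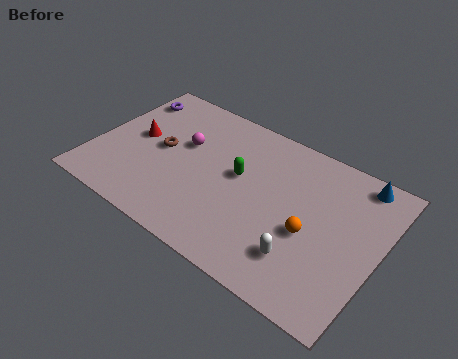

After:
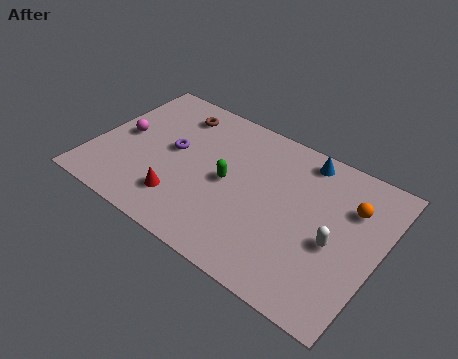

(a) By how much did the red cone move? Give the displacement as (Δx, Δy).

(2.6, -2.4)

The red cone was at about (1.8, 4.3) and moved to about (4.4, 1.9).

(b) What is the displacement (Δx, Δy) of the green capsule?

(-0.4, -0.6)

From the two frames, the green capsule sits at roughly (6.6, 4.6) before and (6.2, 4.0) after.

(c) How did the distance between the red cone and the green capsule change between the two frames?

-2.0

The distance was about 4.8 in the first image and 2.8 in the second, so they moved 2.0 units closer together.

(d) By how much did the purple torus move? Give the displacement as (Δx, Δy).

(2.6, -2.1)

The purple torus was at about (0.9, 6.5) and moved to about (3.5, 4.4).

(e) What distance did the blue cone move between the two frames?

2.5

The blue cone moved from about (11.7, 7.2) to (9.2, 7.1), a distance of √(2.5² + 0.1²) ≈ 2.5.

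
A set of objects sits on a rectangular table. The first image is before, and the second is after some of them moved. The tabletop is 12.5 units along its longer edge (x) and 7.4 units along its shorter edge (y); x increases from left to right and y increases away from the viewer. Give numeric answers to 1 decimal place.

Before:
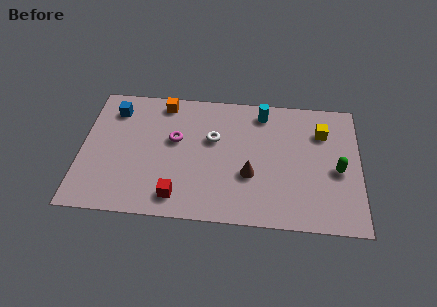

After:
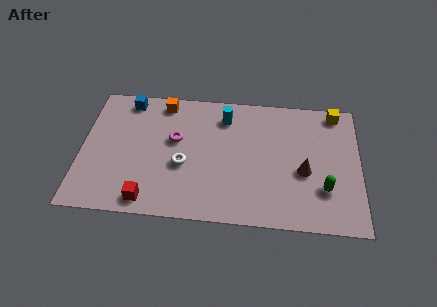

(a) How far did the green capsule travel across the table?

1.3

The green capsule moved from about (11.5, 3.3) to (10.9, 2.2), a distance of √(0.6² + 1.1²) ≈ 1.3.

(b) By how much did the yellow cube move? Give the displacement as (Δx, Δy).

(0.6, 1.2)

The yellow cube started near (10.8, 5.4) and ended near (11.4, 6.6).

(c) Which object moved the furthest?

the brown cone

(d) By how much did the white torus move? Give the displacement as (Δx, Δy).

(-1.3, -1.6)

The white torus was at about (5.9, 4.6) and moved to about (4.6, 3.0).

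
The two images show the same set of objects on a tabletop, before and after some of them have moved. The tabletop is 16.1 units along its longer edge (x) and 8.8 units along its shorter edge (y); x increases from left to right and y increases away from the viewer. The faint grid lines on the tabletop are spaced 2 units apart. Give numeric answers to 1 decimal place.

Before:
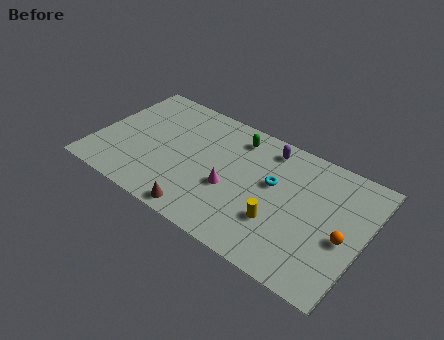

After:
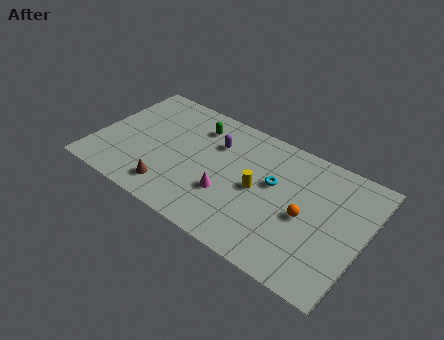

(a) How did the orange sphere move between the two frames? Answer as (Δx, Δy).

(-2.3, 0.2)

The orange sphere was at about (15.0, 3.8) and moved to about (12.7, 4.0).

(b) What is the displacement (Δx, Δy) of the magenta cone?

(-0.1, -0.5)

The magenta cone started near (8.3, 3.5) and ended near (8.2, 3.0).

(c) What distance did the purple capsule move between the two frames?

3.3

The purple capsule moved from about (9.9, 7.5) to (6.9, 6.2), a distance of √(3.0² + 1.3²) ≈ 3.3.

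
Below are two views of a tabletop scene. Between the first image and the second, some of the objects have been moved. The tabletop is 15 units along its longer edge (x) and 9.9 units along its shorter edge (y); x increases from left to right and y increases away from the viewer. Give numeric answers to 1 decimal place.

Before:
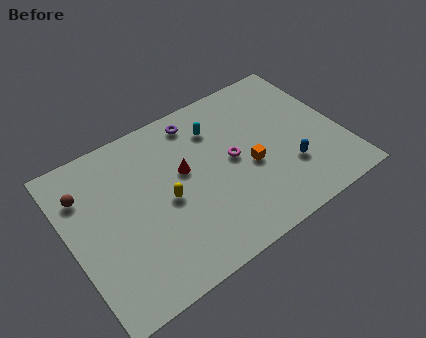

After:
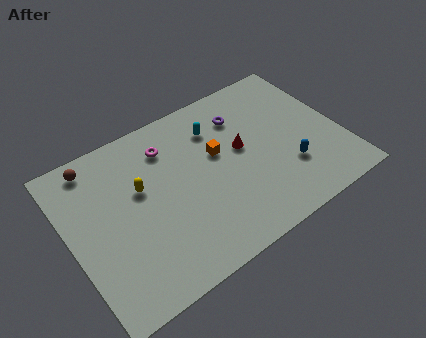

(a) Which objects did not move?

the blue capsule and the cyan capsule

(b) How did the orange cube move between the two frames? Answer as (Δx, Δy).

(-1.5, 1.7)

The orange cube started near (9.8, 4.2) and ended near (8.3, 5.9).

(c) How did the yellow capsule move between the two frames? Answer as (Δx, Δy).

(-1.2, 1.4)

The yellow capsule was at about (5.2, 4.6) and moved to about (4.0, 6.0).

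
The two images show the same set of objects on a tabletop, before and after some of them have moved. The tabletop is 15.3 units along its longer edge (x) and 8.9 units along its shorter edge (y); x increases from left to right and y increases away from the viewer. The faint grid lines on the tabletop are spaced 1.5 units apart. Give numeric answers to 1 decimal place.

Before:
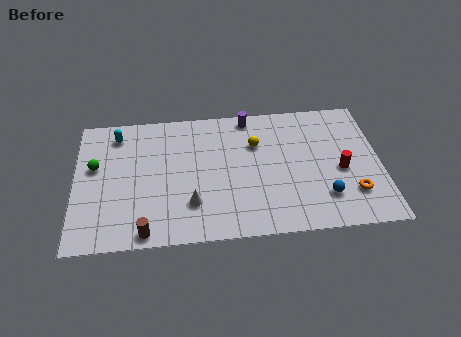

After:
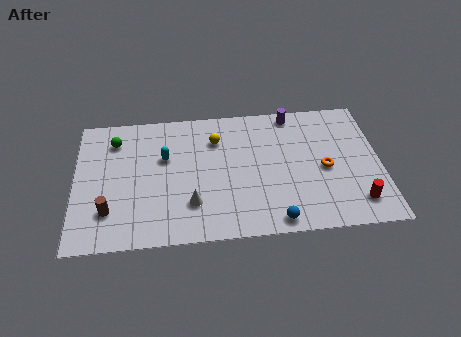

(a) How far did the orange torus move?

2.2

The orange torus moved from about (13.8, 2.3) to (12.5, 4.1), a distance of √(1.3² + 1.8²) ≈ 2.2.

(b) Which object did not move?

the white cone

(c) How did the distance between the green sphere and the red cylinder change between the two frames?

+0.7

The distance was about 12.4 in the first image and 13.1 in the second, so they moved 0.7 units further apart.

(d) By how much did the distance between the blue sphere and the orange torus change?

+2.7

Before: roughly 1.4 units apart; after: 4.1. That's 2.7 units further apart.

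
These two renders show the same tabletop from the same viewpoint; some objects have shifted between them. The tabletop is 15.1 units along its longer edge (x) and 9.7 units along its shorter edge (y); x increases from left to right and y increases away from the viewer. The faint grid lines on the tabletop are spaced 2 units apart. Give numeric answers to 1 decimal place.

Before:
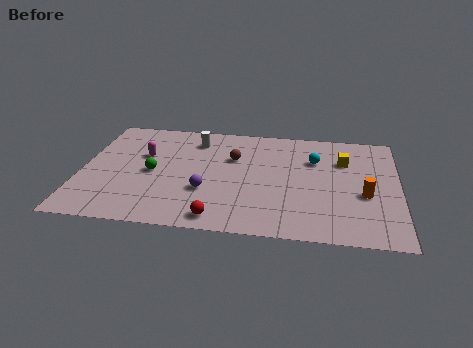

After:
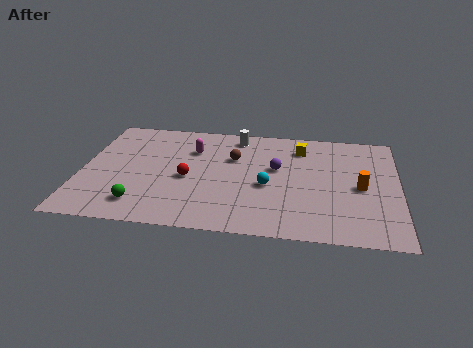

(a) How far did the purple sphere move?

4.1

From (6.0, 3.3) to (9.3, 5.7), the purple sphere covered √(3.3² + 2.4²) ≈ 4.1 units.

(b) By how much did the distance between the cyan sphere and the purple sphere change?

-4.5

Before: roughly 6.1 units apart; after: 1.6. That's 4.5 units closer together.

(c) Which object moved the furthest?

the purple sphere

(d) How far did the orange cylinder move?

0.6

The orange cylinder was near (13.5, 3.9) before and (13.3, 4.5) after, so it travelled √(0.2² + 0.6²) ≈ 0.6 units.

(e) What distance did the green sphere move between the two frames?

2.8

The green sphere moved from about (3.4, 4.6) to (3.0, 1.8), a distance of √(0.4² + 2.8²) ≈ 2.8.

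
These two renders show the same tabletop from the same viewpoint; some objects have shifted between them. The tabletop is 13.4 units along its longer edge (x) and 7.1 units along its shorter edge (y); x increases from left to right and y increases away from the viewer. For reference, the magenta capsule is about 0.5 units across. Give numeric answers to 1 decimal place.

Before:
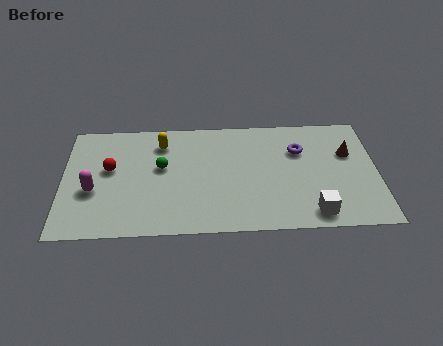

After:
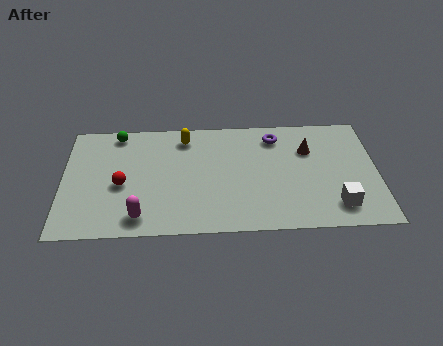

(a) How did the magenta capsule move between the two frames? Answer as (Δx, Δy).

(2.0, -1.7)

The magenta capsule was at about (1.3, 2.8) and moved to about (3.3, 1.1).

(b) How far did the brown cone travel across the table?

1.7

From (12.2, 4.6) to (10.5, 4.9), the brown cone covered √(1.7² + 0.3²) ≈ 1.7 units.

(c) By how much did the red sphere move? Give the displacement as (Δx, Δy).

(0.5, -1.0)

The red sphere was at about (2.0, 4.1) and moved to about (2.5, 3.1).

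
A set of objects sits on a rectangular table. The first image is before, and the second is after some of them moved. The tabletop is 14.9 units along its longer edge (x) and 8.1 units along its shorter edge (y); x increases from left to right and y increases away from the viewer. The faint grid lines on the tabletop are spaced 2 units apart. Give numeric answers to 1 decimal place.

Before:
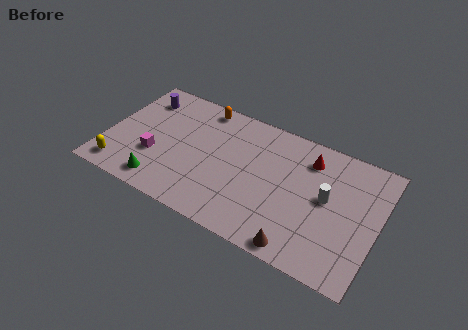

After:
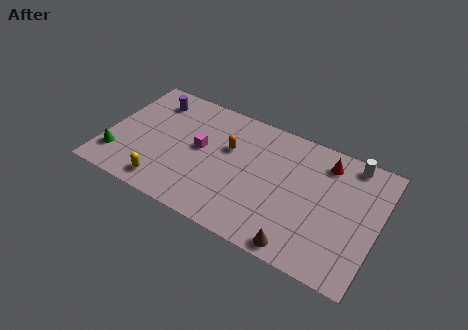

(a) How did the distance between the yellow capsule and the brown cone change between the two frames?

-2.5

Before: roughly 10.0 units apart; after: 7.5. That's 2.5 units closer together.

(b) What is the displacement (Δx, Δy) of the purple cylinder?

(0.6, 0.1)

The purple cylinder was at about (1.5, 6.4) and moved to about (2.1, 6.5).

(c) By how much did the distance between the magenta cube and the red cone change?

-1.8

They were about 8.9 units apart before and 7.1 after — 1.8 units closer together.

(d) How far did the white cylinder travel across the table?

3.0

The white cylinder moved from about (12.1, 4.4) to (13.1, 7.2), a distance of √(1.0² + 2.8²) ≈ 3.0.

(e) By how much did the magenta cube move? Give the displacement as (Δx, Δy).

(2.3, 1.6)

The magenta cube was at about (2.8, 2.8) and moved to about (5.1, 4.4).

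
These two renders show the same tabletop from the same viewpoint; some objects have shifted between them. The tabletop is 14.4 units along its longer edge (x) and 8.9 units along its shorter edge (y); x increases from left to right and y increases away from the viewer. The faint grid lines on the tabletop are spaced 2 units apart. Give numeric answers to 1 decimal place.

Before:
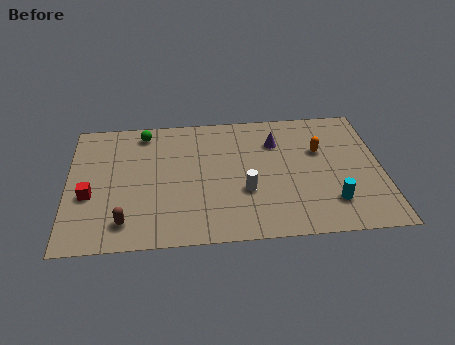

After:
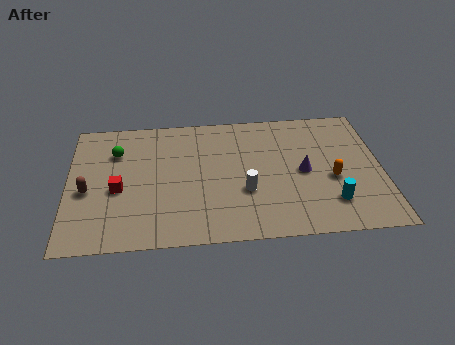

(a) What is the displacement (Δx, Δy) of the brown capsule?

(-1.7, 2.2)

The brown capsule was at about (2.6, 1.6) and moved to about (0.9, 3.8).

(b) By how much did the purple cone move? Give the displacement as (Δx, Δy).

(1.2, -2.2)

From the two frames, the purple cone sits at roughly (9.6, 6.5) before and (10.8, 4.3) after.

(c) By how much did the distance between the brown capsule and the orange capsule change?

+1.3

They were about 9.9 units apart before and 11.2 after — 1.3 units further apart.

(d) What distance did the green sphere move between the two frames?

1.8

From (3.5, 7.7) to (2.2, 6.4), the green sphere covered √(1.3² + 1.3²) ≈ 1.8 units.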